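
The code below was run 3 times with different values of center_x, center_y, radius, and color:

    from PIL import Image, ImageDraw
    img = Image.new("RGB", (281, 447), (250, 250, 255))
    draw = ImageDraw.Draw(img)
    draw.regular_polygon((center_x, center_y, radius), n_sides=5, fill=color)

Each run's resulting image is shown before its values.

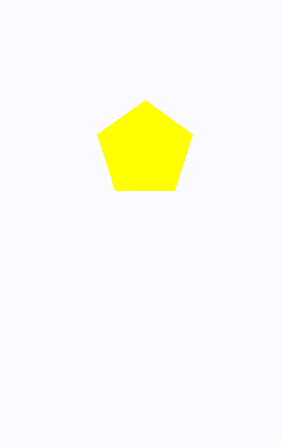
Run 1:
center_x = 145
center_y = 150
radius = 50
color = 'yellow'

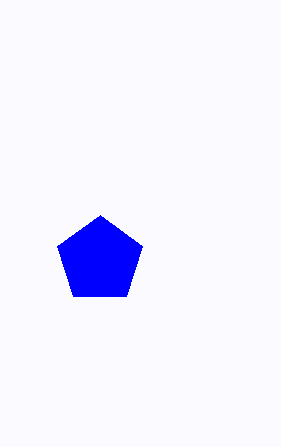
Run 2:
center_x = 100, center_y = 260, radius = 45, color = 'blue'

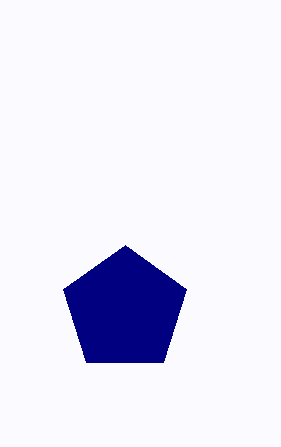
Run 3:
center_x = 125; center_y = 310; radius = 65; color = 'navy'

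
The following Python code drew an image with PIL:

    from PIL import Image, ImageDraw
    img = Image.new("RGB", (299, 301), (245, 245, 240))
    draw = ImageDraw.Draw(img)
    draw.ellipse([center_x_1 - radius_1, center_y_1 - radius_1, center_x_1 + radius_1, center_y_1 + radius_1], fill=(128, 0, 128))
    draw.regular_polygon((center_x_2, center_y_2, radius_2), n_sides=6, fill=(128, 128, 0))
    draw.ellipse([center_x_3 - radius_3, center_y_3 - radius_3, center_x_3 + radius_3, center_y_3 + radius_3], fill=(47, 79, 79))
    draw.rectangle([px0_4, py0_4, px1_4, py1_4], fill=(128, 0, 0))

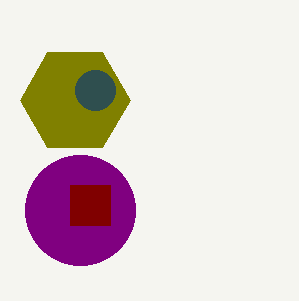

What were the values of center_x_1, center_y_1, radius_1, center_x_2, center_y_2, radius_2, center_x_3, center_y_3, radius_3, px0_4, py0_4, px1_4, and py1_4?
center_x_1 = 80, center_y_1 = 210, radius_1 = 55, center_x_2 = 75, center_y_2 = 100, radius_2 = 55, center_x_3 = 95, center_y_3 = 90, radius_3 = 20, px0_4 = 70, py0_4 = 185, px1_4 = 110, py1_4 = 225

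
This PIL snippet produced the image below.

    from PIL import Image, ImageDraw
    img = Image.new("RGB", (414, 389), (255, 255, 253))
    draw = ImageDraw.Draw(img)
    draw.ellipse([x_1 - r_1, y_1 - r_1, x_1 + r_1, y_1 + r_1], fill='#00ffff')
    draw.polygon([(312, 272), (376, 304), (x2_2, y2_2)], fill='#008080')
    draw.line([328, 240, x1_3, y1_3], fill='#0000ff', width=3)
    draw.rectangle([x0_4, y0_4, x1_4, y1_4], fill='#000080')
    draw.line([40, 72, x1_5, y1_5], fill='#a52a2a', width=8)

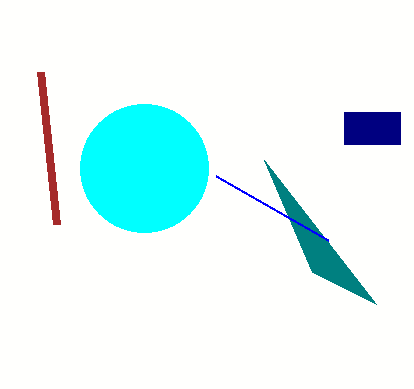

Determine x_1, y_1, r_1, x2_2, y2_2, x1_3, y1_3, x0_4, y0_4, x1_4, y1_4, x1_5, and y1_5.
x_1 = 144
y_1 = 168
r_1 = 64
x2_2 = 264
y2_2 = 160
x1_3 = 216
y1_3 = 176
x0_4 = 344
y0_4 = 112
x1_4 = 400
y1_4 = 144
x1_5 = 56
y1_5 = 224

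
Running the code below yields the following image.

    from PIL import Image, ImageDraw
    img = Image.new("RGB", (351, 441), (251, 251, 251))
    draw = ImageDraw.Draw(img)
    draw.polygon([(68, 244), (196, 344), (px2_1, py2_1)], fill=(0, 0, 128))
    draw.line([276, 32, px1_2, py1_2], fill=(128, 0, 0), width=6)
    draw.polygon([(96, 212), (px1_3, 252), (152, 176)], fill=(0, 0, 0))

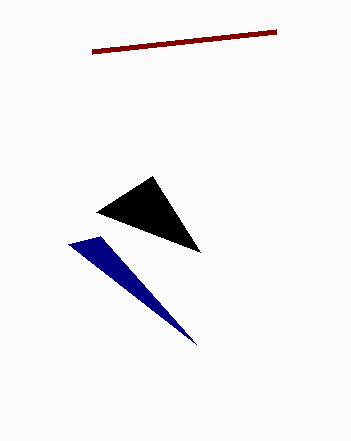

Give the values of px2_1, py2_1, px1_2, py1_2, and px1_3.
px2_1 = 100
py2_1 = 236
px1_2 = 92
py1_2 = 52
px1_3 = 200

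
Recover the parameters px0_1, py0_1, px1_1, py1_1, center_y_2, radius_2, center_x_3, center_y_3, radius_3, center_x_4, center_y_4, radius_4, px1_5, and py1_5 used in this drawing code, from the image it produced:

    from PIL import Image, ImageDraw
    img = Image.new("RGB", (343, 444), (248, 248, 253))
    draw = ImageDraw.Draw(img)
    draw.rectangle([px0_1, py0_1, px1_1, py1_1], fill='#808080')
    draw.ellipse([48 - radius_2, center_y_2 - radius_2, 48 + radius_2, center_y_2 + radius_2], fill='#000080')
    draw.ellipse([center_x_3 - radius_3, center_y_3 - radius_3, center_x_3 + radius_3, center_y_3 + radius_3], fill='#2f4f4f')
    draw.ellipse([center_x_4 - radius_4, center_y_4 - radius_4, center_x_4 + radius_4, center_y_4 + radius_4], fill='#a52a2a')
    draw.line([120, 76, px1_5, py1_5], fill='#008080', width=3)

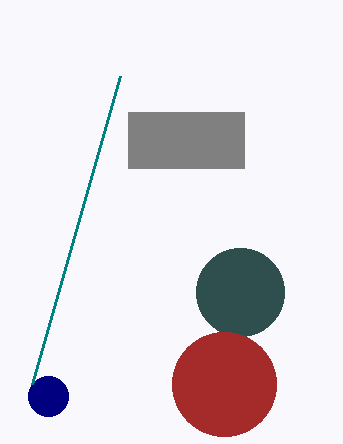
px0_1 = 128
py0_1 = 112
px1_1 = 244
py1_1 = 168
center_y_2 = 396
radius_2 = 20
center_x_3 = 240
center_y_3 = 292
radius_3 = 44
center_x_4 = 224
center_y_4 = 384
radius_4 = 52
px1_5 = 32
py1_5 = 384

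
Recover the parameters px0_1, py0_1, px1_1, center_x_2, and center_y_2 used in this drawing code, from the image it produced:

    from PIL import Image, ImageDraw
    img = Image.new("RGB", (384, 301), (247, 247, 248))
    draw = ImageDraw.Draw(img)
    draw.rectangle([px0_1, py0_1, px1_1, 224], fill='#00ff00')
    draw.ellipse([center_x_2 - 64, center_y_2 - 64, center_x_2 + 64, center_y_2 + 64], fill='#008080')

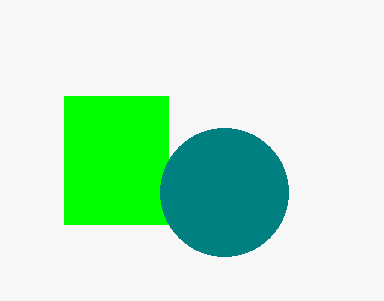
px0_1 = 64; py0_1 = 96; px1_1 = 168; center_x_2 = 224; center_y_2 = 192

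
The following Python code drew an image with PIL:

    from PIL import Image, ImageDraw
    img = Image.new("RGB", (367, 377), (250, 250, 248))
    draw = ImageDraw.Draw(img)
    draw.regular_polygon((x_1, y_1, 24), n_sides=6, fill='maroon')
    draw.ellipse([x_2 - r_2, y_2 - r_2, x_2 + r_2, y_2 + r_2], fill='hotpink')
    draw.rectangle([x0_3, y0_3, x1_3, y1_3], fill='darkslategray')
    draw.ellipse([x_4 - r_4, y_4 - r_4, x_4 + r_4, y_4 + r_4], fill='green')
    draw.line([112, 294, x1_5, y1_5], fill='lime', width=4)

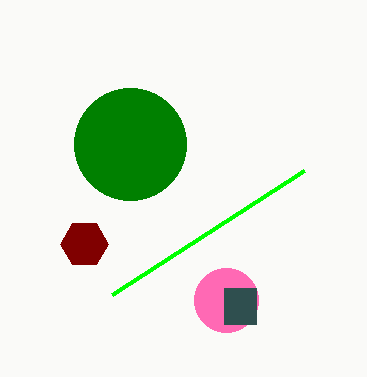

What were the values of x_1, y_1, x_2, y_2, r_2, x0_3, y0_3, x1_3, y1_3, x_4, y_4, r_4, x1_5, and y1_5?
x_1 = 84, y_1 = 244, x_2 = 226, y_2 = 300, r_2 = 32, x0_3 = 224, y0_3 = 288, x1_3 = 256, y1_3 = 324, x_4 = 130, y_4 = 144, r_4 = 56, x1_5 = 304, y1_5 = 170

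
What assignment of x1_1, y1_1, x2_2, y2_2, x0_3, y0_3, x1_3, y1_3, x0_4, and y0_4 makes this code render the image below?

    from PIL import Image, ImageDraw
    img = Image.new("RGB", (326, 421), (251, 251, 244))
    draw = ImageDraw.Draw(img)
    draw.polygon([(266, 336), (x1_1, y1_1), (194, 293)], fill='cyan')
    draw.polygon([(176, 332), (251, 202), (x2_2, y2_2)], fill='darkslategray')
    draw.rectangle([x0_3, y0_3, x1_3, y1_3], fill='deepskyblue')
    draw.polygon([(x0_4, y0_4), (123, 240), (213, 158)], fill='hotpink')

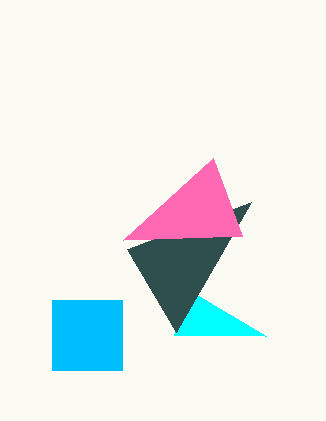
x1_1 = 174; y1_1 = 335; x2_2 = 127; y2_2 = 249; x0_3 = 52; y0_3 = 300; x1_3 = 122; y1_3 = 370; x0_4 = 242; y0_4 = 236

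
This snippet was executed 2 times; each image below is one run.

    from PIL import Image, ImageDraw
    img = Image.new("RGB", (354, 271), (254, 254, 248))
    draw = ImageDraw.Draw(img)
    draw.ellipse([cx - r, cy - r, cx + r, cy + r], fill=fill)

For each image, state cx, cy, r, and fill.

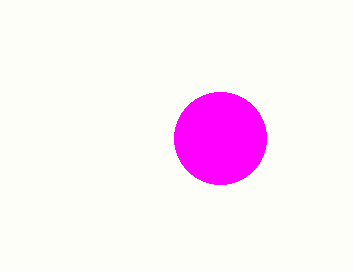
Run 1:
cx = 220
cy = 138
r = 46
fill = 'magenta'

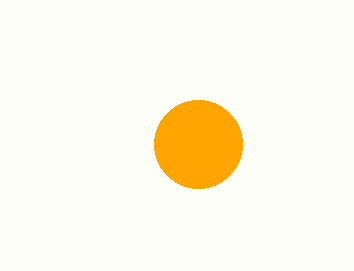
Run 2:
cx = 198
cy = 144
r = 44
fill = 'orange'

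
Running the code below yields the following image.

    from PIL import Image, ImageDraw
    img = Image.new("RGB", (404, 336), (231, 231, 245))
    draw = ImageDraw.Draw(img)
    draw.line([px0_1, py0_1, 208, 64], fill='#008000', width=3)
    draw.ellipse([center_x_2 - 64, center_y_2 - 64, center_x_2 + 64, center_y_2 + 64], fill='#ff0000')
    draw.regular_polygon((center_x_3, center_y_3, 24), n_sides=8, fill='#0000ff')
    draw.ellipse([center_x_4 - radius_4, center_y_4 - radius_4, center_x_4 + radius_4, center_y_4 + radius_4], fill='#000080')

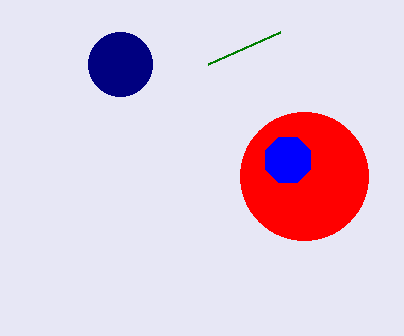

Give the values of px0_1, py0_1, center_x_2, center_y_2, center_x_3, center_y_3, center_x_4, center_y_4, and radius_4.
px0_1 = 280, py0_1 = 32, center_x_2 = 304, center_y_2 = 176, center_x_3 = 288, center_y_3 = 160, center_x_4 = 120, center_y_4 = 64, radius_4 = 32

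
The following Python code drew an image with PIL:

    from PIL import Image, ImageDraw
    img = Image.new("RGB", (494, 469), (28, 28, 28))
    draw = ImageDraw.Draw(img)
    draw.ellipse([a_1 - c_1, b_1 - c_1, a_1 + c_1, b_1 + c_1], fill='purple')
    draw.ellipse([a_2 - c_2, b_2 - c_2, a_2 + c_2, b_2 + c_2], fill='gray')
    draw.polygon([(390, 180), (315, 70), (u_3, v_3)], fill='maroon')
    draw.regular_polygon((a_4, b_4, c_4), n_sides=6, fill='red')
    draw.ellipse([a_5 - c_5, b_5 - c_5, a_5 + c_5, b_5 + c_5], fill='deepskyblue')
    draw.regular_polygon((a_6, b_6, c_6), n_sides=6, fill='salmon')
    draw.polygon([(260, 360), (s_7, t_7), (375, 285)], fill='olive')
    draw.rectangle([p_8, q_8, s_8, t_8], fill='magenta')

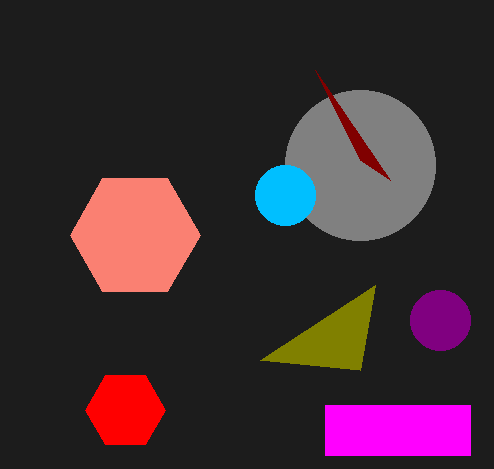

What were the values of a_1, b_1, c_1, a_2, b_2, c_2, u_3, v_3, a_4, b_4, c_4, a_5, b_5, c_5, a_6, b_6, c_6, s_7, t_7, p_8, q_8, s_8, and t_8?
a_1 = 440
b_1 = 320
c_1 = 30
a_2 = 360
b_2 = 165
c_2 = 75
u_3 = 360
v_3 = 160
a_4 = 125
b_4 = 410
c_4 = 40
a_5 = 285
b_5 = 195
c_5 = 30
a_6 = 135
b_6 = 235
c_6 = 65
s_7 = 360
t_7 = 370
p_8 = 325
q_8 = 405
s_8 = 470
t_8 = 455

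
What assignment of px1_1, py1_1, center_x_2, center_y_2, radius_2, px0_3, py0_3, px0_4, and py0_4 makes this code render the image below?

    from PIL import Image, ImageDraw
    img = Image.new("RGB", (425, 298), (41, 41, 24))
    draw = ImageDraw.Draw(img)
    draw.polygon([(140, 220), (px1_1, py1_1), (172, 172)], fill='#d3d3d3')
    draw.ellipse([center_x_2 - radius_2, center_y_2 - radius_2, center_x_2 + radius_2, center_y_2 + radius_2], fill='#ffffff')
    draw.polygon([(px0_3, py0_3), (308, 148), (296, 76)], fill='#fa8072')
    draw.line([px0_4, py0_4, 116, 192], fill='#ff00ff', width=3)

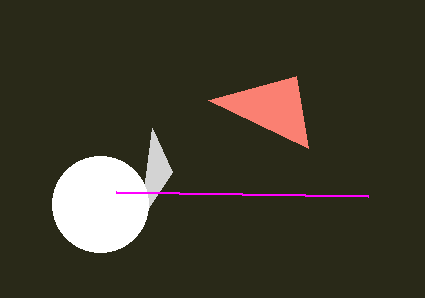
px1_1 = 152
py1_1 = 128
center_x_2 = 100
center_y_2 = 204
radius_2 = 48
px0_3 = 208
py0_3 = 100
px0_4 = 368
py0_4 = 196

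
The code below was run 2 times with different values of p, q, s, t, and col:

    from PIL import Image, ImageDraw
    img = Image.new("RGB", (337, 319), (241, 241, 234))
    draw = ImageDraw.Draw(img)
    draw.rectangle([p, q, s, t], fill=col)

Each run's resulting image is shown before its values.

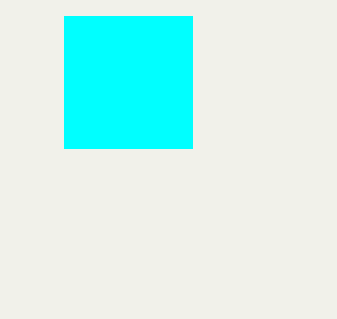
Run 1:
p = 64
q = 16
s = 192
t = 148
col = 'cyan'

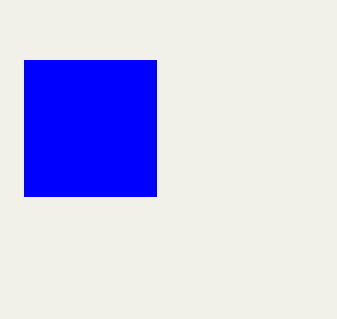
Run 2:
p = 24; q = 60; s = 156; t = 196; col = 'blue'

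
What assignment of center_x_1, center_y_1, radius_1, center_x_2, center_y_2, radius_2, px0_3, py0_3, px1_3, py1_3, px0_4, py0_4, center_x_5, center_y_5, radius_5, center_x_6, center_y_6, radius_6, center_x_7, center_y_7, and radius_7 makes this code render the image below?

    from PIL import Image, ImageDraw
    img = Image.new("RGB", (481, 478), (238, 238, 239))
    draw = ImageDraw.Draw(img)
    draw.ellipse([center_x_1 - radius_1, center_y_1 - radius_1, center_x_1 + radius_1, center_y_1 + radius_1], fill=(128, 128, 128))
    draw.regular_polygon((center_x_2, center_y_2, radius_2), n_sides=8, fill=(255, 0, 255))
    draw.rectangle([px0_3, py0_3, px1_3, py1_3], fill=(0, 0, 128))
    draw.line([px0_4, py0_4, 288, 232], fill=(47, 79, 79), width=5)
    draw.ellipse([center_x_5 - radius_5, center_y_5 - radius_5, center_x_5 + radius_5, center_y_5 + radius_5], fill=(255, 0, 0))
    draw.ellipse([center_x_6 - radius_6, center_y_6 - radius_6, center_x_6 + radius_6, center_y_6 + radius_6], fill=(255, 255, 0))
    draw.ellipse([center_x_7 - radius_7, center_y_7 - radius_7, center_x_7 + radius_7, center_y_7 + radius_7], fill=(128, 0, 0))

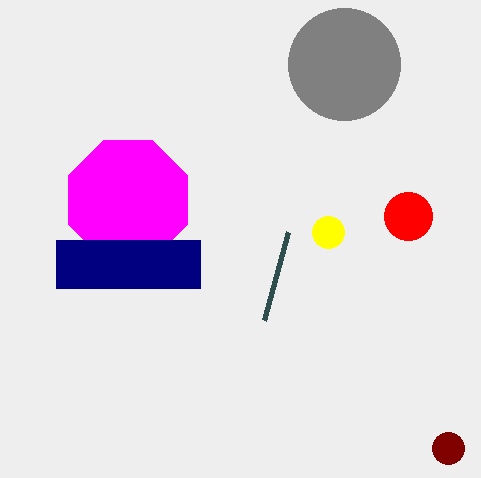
center_x_1 = 344; center_y_1 = 64; radius_1 = 56; center_x_2 = 128; center_y_2 = 200; radius_2 = 64; px0_3 = 56; py0_3 = 240; px1_3 = 200; py1_3 = 288; px0_4 = 264; py0_4 = 320; center_x_5 = 408; center_y_5 = 216; radius_5 = 24; center_x_6 = 328; center_y_6 = 232; radius_6 = 16; center_x_7 = 448; center_y_7 = 448; radius_7 = 16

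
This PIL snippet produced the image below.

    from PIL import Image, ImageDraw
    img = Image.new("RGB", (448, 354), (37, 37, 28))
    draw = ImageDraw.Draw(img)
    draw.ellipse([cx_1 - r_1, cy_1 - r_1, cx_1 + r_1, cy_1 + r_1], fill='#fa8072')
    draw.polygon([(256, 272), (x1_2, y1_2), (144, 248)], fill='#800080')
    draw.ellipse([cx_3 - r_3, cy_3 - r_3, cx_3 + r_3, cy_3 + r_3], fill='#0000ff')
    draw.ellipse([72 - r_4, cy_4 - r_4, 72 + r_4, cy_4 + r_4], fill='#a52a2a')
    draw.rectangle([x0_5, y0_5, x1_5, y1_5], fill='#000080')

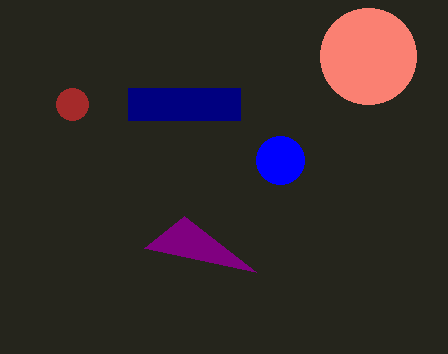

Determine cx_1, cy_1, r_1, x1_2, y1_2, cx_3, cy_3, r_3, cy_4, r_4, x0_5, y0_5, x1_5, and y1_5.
cx_1 = 368, cy_1 = 56, r_1 = 48, x1_2 = 184, y1_2 = 216, cx_3 = 280, cy_3 = 160, r_3 = 24, cy_4 = 104, r_4 = 16, x0_5 = 128, y0_5 = 88, x1_5 = 240, y1_5 = 120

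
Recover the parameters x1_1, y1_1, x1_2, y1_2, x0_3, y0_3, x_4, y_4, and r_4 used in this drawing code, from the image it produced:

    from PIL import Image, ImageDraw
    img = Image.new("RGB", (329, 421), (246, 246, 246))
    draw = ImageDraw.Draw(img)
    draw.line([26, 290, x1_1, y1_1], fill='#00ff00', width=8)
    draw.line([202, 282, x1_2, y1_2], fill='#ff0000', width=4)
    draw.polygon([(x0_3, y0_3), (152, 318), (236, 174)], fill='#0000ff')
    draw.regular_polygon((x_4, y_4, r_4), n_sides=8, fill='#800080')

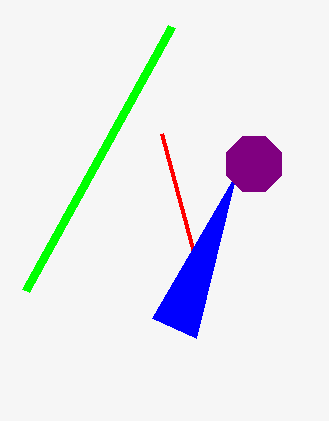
x1_1 = 172; y1_1 = 26; x1_2 = 162; y1_2 = 134; x0_3 = 196; y0_3 = 338; x_4 = 254; y_4 = 164; r_4 = 30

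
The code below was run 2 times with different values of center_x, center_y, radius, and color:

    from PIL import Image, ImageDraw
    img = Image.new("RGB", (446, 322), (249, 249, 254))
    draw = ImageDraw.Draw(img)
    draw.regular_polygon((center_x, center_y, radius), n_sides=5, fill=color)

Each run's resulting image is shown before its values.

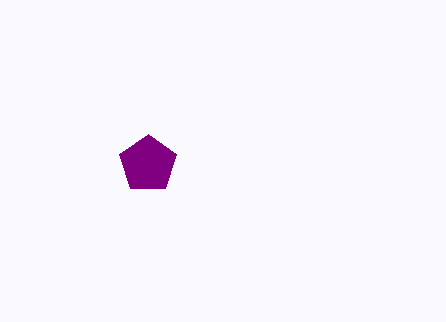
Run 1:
center_x = 148
center_y = 164
radius = 30
color = 'purple'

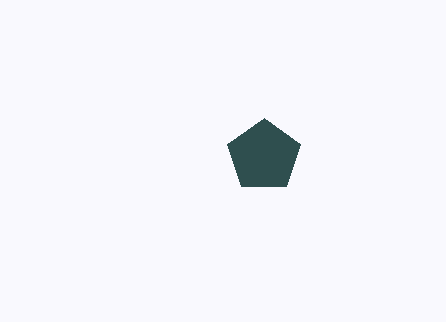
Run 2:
center_x = 264; center_y = 156; radius = 38; color = 'darkslategray'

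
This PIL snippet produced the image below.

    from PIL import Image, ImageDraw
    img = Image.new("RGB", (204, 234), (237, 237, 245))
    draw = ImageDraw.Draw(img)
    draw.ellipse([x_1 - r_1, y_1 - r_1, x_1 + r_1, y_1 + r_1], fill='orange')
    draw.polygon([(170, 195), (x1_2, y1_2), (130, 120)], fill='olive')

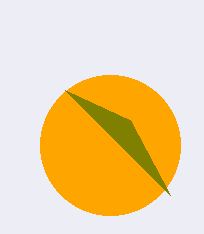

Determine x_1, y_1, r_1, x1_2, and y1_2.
x_1 = 110, y_1 = 145, r_1 = 70, x1_2 = 65, y1_2 = 90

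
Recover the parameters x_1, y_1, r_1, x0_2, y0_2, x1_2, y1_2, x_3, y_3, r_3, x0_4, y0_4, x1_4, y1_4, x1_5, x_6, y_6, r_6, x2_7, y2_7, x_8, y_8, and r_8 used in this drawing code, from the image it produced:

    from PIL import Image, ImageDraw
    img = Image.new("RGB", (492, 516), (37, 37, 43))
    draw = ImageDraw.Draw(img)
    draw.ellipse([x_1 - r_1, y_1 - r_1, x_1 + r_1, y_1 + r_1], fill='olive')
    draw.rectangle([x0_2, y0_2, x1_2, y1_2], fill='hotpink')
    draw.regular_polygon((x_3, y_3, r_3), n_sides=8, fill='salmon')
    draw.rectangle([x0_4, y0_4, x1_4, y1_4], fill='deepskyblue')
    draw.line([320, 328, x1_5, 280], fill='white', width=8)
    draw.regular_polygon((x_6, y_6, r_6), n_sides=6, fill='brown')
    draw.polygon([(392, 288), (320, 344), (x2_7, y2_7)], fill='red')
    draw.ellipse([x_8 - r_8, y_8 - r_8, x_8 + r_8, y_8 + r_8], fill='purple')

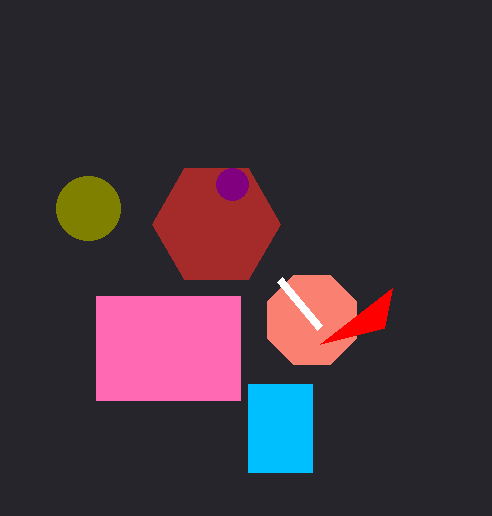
x_1 = 88; y_1 = 208; r_1 = 32; x0_2 = 96; y0_2 = 296; x1_2 = 240; y1_2 = 400; x_3 = 312; y_3 = 320; r_3 = 48; x0_4 = 248; y0_4 = 384; x1_4 = 312; y1_4 = 472; x1_5 = 280; x_6 = 216; y_6 = 224; r_6 = 64; x2_7 = 384; y2_7 = 328; x_8 = 232; y_8 = 184; r_8 = 16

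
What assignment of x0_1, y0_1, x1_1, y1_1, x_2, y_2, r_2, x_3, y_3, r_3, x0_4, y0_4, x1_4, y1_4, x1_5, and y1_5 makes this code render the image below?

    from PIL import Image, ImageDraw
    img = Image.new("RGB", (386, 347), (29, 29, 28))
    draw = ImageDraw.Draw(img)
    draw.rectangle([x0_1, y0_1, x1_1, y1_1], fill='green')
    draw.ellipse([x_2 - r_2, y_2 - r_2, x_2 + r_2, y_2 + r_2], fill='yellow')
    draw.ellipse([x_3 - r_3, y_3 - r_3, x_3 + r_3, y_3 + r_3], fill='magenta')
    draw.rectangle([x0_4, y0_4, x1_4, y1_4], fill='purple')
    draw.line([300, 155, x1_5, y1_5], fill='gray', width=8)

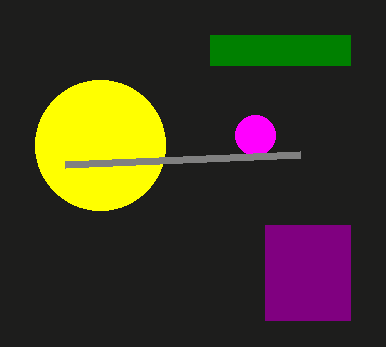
x0_1 = 210, y0_1 = 35, x1_1 = 350, y1_1 = 65, x_2 = 100, y_2 = 145, r_2 = 65, x_3 = 255, y_3 = 135, r_3 = 20, x0_4 = 265, y0_4 = 225, x1_4 = 350, y1_4 = 320, x1_5 = 65, y1_5 = 165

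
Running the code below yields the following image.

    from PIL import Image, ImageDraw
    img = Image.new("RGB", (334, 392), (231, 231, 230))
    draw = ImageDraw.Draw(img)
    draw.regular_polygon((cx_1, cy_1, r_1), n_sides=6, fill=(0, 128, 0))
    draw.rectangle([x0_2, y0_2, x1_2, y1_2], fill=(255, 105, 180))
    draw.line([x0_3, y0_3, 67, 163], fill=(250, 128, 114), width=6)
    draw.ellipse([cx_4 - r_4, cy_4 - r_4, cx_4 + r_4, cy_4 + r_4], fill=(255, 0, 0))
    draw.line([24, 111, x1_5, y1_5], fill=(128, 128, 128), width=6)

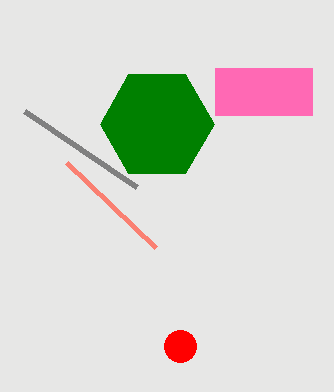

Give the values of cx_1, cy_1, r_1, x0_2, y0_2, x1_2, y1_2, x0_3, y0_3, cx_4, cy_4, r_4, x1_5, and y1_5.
cx_1 = 157
cy_1 = 124
r_1 = 57
x0_2 = 215
y0_2 = 68
x1_2 = 312
y1_2 = 115
x0_3 = 156
y0_3 = 248
cx_4 = 180
cy_4 = 346
r_4 = 16
x1_5 = 136
y1_5 = 187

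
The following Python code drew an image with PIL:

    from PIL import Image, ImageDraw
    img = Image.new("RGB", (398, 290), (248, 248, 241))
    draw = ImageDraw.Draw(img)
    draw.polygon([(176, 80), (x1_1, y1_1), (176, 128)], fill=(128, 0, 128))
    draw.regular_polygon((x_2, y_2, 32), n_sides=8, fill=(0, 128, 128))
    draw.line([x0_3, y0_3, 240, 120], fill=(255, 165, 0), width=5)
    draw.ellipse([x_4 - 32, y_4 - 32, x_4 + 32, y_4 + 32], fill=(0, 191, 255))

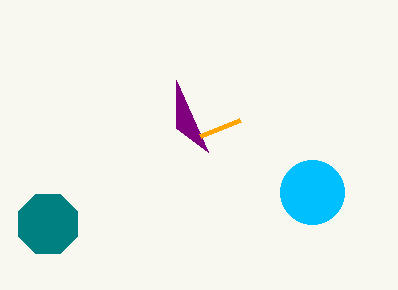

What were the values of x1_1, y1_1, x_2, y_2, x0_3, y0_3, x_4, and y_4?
x1_1 = 208, y1_1 = 152, x_2 = 48, y_2 = 224, x0_3 = 200, y0_3 = 136, x_4 = 312, y_4 = 192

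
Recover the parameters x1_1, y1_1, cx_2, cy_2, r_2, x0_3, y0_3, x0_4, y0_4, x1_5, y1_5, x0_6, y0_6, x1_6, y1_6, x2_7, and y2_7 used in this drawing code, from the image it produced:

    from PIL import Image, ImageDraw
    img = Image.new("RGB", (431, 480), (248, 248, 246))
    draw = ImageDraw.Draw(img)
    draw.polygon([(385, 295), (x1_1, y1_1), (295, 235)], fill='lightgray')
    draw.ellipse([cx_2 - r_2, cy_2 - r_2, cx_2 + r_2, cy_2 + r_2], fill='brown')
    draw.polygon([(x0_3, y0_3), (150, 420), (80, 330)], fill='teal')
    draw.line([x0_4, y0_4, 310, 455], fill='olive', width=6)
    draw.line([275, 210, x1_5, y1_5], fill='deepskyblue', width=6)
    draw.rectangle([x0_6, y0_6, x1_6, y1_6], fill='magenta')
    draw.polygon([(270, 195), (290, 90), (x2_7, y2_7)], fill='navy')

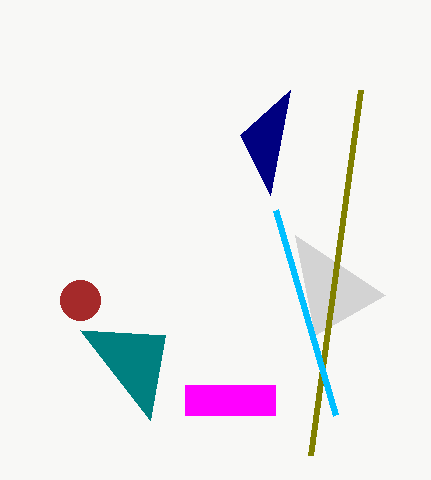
x1_1 = 315
y1_1 = 335
cx_2 = 80
cy_2 = 300
r_2 = 20
x0_3 = 165
y0_3 = 335
x0_4 = 360
y0_4 = 90
x1_5 = 335
y1_5 = 415
x0_6 = 185
y0_6 = 385
x1_6 = 275
y1_6 = 415
x2_7 = 240
y2_7 = 135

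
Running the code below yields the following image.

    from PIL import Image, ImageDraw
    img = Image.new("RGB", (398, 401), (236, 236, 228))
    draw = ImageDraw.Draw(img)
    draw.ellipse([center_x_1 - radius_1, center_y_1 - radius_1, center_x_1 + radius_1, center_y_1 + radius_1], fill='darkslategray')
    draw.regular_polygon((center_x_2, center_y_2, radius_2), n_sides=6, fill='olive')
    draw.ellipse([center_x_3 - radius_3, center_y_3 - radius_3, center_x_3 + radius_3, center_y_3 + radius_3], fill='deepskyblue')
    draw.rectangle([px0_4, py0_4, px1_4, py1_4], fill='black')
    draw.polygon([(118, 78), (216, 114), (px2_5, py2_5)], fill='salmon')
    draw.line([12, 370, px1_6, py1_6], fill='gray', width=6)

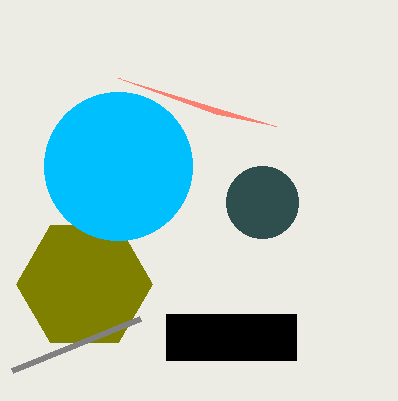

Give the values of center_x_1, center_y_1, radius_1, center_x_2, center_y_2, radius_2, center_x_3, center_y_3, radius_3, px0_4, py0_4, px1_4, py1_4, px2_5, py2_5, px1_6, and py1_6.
center_x_1 = 262
center_y_1 = 202
radius_1 = 36
center_x_2 = 84
center_y_2 = 284
radius_2 = 68
center_x_3 = 118
center_y_3 = 166
radius_3 = 74
px0_4 = 166
py0_4 = 314
px1_4 = 296
py1_4 = 360
px2_5 = 276
py2_5 = 126
px1_6 = 140
py1_6 = 318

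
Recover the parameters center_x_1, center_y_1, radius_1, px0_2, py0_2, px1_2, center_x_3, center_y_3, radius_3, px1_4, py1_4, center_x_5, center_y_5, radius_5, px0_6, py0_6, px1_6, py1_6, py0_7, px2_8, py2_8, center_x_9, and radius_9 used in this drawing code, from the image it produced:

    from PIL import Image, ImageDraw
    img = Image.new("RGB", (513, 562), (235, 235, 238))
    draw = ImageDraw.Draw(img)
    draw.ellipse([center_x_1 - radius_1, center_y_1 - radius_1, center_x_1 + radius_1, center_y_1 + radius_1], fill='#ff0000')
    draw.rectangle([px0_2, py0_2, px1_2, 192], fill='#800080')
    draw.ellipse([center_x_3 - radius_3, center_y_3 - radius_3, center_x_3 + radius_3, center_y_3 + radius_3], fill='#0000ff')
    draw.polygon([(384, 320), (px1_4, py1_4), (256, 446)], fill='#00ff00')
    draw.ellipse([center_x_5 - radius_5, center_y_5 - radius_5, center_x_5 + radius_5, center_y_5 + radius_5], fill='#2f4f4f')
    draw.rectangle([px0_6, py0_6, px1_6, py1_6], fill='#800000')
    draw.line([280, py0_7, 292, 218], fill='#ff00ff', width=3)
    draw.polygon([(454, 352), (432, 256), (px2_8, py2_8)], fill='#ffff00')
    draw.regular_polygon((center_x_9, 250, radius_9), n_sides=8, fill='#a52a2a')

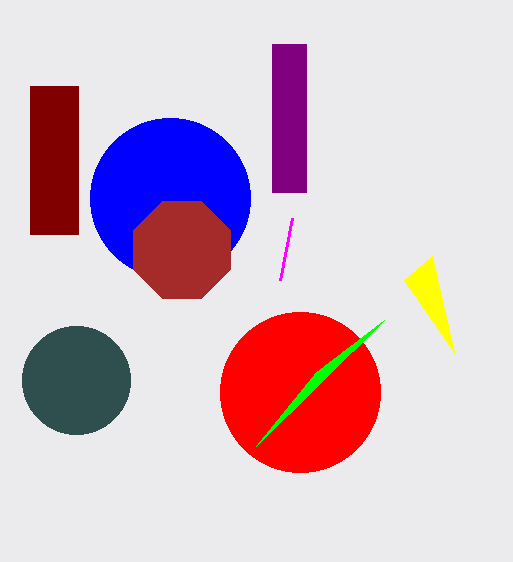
center_x_1 = 300; center_y_1 = 392; radius_1 = 80; px0_2 = 272; py0_2 = 44; px1_2 = 306; center_x_3 = 170; center_y_3 = 198; radius_3 = 80; px1_4 = 316; py1_4 = 372; center_x_5 = 76; center_y_5 = 380; radius_5 = 54; px0_6 = 30; py0_6 = 86; px1_6 = 78; py1_6 = 234; py0_7 = 280; px2_8 = 404; py2_8 = 280; center_x_9 = 182; radius_9 = 52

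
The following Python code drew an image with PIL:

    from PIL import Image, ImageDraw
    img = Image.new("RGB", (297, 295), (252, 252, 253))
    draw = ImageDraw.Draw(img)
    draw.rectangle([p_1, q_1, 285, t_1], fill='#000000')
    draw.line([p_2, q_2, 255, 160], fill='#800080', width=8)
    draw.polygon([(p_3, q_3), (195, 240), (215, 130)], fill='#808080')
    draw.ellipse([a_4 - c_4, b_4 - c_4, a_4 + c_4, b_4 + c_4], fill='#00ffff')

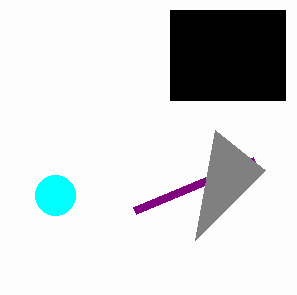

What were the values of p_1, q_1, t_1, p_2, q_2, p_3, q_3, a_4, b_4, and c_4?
p_1 = 170; q_1 = 10; t_1 = 100; p_2 = 135; q_2 = 210; p_3 = 265; q_3 = 170; a_4 = 55; b_4 = 195; c_4 = 20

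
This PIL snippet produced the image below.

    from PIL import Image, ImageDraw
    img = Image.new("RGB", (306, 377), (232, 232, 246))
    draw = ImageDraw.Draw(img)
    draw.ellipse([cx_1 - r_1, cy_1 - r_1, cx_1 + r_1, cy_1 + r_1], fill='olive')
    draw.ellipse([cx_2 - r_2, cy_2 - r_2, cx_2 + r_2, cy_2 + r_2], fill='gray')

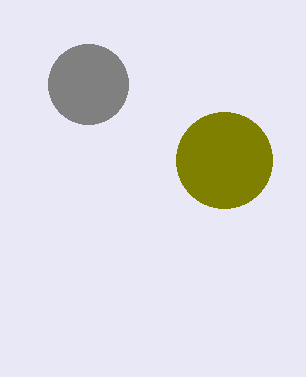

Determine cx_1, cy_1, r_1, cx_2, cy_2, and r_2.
cx_1 = 224, cy_1 = 160, r_1 = 48, cx_2 = 88, cy_2 = 84, r_2 = 40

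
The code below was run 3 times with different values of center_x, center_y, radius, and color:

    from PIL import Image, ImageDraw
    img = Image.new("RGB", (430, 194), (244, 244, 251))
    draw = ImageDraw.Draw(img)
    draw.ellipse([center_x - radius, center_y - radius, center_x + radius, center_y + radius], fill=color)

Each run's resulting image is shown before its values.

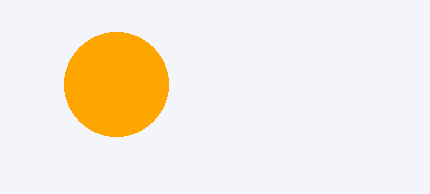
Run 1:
center_x = 116, center_y = 84, radius = 52, color = 'orange'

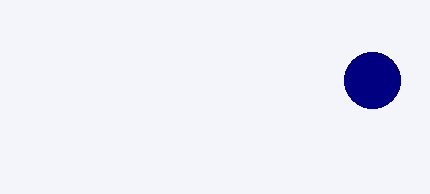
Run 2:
center_x = 372, center_y = 80, radius = 28, color = 'navy'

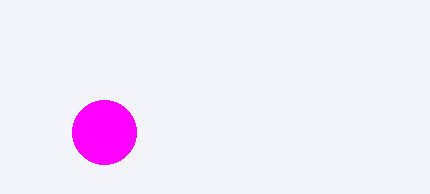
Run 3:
center_x = 104, center_y = 132, radius = 32, color = 'magenta'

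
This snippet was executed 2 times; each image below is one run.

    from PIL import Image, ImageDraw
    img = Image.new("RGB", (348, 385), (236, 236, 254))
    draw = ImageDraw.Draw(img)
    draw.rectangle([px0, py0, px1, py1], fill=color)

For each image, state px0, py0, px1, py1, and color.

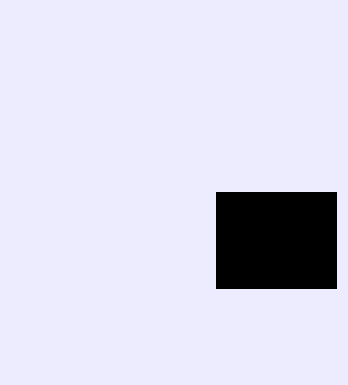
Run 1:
px0 = 216; py0 = 192; px1 = 336; py1 = 288; color = 'black'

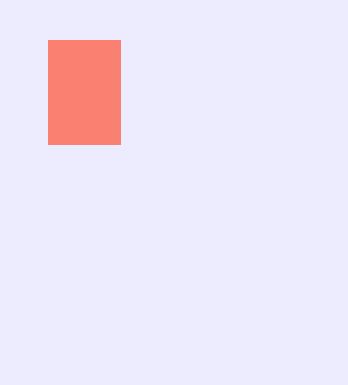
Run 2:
px0 = 48, py0 = 40, px1 = 120, py1 = 144, color = 'salmon'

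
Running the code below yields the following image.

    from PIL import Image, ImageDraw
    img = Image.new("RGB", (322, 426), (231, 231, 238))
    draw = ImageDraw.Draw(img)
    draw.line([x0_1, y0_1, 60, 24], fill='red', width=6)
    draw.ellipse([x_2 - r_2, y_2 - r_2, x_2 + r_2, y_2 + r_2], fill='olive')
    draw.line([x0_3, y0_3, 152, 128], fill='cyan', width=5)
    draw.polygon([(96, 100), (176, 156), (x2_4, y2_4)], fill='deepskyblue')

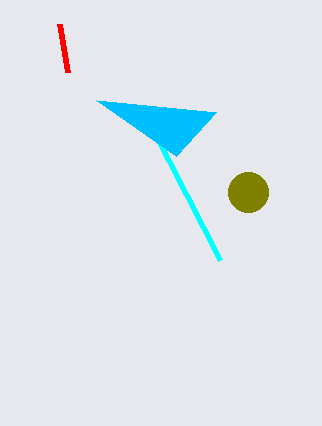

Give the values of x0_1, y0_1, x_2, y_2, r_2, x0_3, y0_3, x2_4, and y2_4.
x0_1 = 68
y0_1 = 72
x_2 = 248
y_2 = 192
r_2 = 20
x0_3 = 220
y0_3 = 260
x2_4 = 216
y2_4 = 112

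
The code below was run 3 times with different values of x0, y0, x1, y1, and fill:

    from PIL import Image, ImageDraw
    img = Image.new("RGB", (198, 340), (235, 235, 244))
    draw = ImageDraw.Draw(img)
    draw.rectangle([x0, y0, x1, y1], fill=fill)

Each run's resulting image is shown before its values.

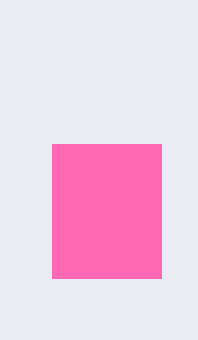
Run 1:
x0 = 52, y0 = 144, x1 = 161, y1 = 278, fill = 'hotpink'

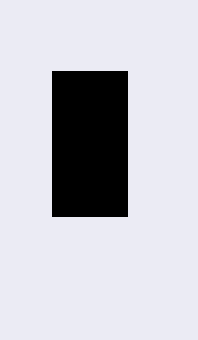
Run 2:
x0 = 52
y0 = 71
x1 = 127
y1 = 216
fill = 'black'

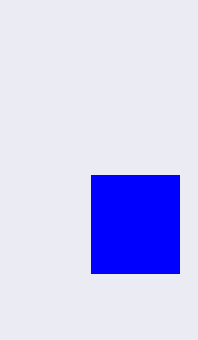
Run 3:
x0 = 91; y0 = 175; x1 = 179; y1 = 273; fill = 'blue'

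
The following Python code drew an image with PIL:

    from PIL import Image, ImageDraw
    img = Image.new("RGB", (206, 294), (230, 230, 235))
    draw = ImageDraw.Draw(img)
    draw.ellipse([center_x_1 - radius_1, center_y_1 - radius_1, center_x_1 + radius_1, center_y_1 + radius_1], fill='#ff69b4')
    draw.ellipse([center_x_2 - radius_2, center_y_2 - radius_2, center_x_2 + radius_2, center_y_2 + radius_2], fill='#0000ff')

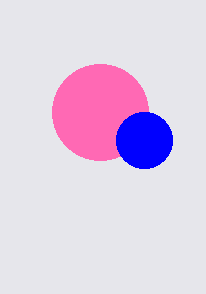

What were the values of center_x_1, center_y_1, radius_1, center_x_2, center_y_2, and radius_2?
center_x_1 = 100; center_y_1 = 112; radius_1 = 48; center_x_2 = 144; center_y_2 = 140; radius_2 = 28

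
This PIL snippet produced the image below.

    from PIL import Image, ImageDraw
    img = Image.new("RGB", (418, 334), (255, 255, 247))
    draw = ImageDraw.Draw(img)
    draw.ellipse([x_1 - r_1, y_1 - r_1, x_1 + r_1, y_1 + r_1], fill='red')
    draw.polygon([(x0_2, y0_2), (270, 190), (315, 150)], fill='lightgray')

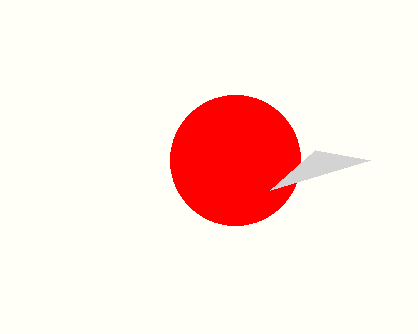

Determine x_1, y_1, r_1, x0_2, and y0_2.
x_1 = 235; y_1 = 160; r_1 = 65; x0_2 = 370; y0_2 = 160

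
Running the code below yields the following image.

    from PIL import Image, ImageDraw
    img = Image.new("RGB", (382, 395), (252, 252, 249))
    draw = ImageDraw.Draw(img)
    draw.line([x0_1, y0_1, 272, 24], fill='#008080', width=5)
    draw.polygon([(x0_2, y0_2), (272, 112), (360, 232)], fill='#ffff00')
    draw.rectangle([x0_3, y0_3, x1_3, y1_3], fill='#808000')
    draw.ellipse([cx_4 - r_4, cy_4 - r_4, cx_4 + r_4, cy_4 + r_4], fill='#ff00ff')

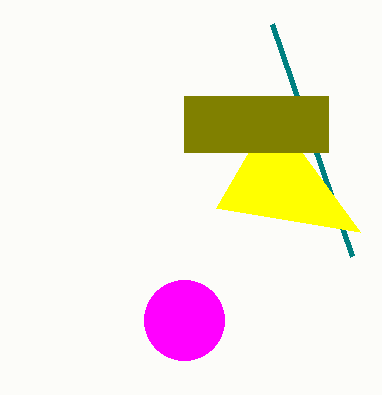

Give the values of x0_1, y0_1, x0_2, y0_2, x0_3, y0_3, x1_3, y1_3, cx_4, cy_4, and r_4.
x0_1 = 352
y0_1 = 256
x0_2 = 216
y0_2 = 208
x0_3 = 184
y0_3 = 96
x1_3 = 328
y1_3 = 152
cx_4 = 184
cy_4 = 320
r_4 = 40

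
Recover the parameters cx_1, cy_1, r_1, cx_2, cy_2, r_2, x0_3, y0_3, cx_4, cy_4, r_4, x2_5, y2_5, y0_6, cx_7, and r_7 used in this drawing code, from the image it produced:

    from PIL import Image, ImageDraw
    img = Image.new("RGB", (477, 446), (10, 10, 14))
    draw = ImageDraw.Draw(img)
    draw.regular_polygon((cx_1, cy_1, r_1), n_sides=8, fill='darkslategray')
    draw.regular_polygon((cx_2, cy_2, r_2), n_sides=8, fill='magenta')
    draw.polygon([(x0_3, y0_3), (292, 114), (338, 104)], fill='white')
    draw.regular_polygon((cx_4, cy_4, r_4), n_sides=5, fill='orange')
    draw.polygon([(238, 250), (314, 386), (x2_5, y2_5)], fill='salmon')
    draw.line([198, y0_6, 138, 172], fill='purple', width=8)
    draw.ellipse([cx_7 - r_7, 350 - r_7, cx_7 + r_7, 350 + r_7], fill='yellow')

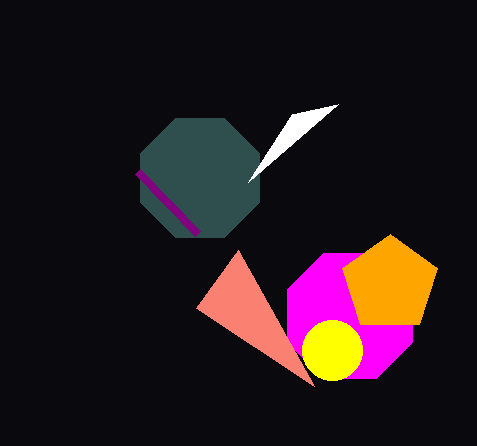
cx_1 = 200; cy_1 = 178; r_1 = 64; cx_2 = 350; cy_2 = 316; r_2 = 68; x0_3 = 248; y0_3 = 182; cx_4 = 390; cy_4 = 284; r_4 = 50; x2_5 = 196; y2_5 = 308; y0_6 = 234; cx_7 = 332; r_7 = 30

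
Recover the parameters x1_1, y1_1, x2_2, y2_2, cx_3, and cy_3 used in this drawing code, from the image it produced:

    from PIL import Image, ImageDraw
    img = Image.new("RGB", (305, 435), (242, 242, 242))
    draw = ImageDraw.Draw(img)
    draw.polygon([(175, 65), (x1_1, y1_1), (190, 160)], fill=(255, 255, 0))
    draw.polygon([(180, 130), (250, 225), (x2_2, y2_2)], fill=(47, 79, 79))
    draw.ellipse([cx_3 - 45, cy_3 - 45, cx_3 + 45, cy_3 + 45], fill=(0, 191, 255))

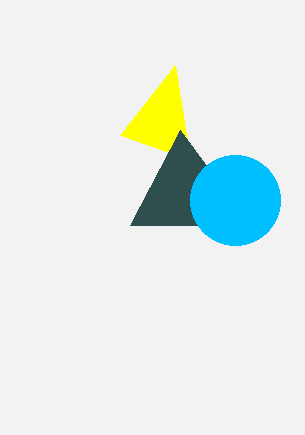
x1_1 = 120, y1_1 = 135, x2_2 = 130, y2_2 = 225, cx_3 = 235, cy_3 = 200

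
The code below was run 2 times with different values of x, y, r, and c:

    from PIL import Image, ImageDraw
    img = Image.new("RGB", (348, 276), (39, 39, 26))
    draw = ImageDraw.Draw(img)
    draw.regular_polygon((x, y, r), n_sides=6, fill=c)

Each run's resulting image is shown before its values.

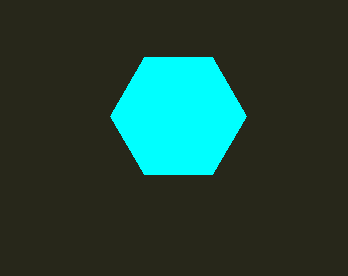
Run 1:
x = 178, y = 116, r = 68, c = 'cyan'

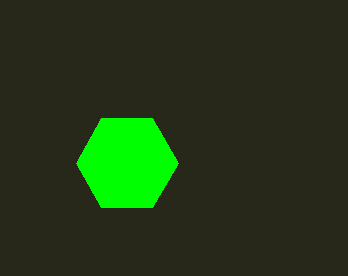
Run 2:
x = 127
y = 163
r = 51
c = 'lime'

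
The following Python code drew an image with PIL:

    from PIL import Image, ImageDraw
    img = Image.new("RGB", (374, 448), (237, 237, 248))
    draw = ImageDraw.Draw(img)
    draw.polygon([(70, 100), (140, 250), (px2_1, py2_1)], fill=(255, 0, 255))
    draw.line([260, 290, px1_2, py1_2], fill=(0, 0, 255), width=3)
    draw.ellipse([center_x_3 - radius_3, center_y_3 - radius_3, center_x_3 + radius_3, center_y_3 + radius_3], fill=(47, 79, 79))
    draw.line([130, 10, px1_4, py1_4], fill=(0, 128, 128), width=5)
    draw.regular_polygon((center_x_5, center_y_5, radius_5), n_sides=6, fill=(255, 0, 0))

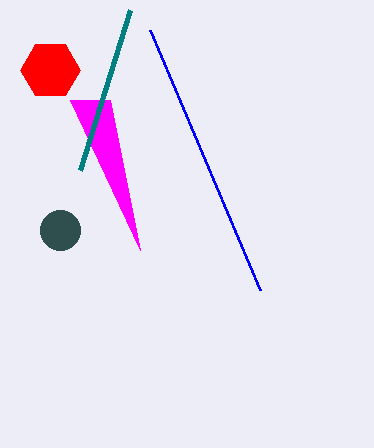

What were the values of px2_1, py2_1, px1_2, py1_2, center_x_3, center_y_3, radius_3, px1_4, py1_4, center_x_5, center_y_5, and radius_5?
px2_1 = 110, py2_1 = 100, px1_2 = 150, py1_2 = 30, center_x_3 = 60, center_y_3 = 230, radius_3 = 20, px1_4 = 80, py1_4 = 170, center_x_5 = 50, center_y_5 = 70, radius_5 = 30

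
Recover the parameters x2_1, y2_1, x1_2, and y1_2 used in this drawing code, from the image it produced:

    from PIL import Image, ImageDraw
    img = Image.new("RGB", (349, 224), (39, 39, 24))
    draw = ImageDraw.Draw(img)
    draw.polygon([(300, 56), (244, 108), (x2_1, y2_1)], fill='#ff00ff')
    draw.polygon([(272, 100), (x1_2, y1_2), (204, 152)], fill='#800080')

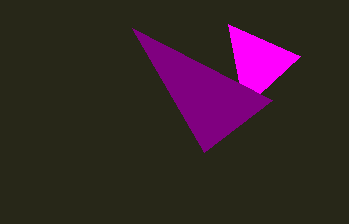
x2_1 = 228, y2_1 = 24, x1_2 = 132, y1_2 = 28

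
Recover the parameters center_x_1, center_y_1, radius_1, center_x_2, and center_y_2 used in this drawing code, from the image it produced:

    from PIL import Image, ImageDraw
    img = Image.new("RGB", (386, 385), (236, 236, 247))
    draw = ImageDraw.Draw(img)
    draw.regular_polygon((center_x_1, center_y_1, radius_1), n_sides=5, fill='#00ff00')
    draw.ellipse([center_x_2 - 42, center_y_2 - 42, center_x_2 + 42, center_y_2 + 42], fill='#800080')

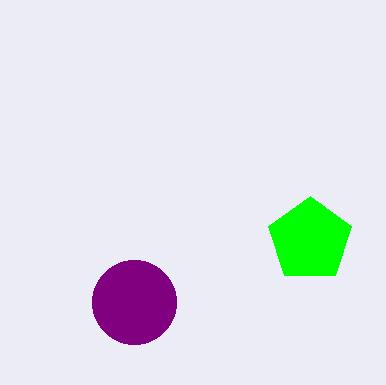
center_x_1 = 310
center_y_1 = 240
radius_1 = 44
center_x_2 = 134
center_y_2 = 302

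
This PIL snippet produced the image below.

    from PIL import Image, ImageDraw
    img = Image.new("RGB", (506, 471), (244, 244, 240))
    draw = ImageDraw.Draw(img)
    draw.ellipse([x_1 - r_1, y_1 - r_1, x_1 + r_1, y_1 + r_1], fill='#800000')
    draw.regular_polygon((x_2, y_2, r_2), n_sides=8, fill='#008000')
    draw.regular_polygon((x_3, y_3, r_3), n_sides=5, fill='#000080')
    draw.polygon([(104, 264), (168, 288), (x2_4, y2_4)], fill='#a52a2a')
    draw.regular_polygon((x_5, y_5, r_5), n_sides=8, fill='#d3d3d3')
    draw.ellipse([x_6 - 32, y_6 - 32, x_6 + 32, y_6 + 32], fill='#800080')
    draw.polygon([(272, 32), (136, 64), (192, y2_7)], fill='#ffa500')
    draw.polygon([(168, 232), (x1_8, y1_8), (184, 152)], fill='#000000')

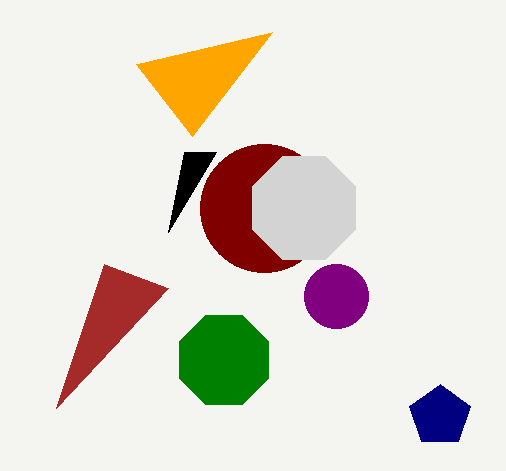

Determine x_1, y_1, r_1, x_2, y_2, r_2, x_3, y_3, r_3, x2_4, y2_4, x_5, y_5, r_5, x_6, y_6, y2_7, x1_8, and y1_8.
x_1 = 264; y_1 = 208; r_1 = 64; x_2 = 224; y_2 = 360; r_2 = 48; x_3 = 440; y_3 = 416; r_3 = 32; x2_4 = 56; y2_4 = 408; x_5 = 304; y_5 = 208; r_5 = 56; x_6 = 336; y_6 = 296; y2_7 = 136; x1_8 = 216; y1_8 = 152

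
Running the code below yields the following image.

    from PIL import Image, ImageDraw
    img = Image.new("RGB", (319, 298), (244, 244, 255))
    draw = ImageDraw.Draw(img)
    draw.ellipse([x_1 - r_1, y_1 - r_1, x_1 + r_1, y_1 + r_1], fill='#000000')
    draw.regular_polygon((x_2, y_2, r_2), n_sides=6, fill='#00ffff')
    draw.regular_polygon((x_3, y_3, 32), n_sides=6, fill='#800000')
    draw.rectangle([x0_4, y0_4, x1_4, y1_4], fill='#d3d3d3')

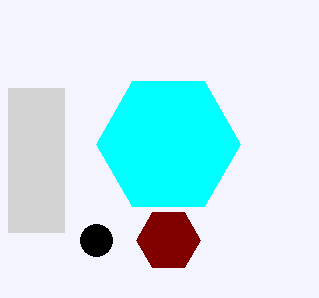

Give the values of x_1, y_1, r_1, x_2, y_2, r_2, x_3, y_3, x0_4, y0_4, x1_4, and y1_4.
x_1 = 96
y_1 = 240
r_1 = 16
x_2 = 168
y_2 = 144
r_2 = 72
x_3 = 168
y_3 = 240
x0_4 = 8
y0_4 = 88
x1_4 = 64
y1_4 = 232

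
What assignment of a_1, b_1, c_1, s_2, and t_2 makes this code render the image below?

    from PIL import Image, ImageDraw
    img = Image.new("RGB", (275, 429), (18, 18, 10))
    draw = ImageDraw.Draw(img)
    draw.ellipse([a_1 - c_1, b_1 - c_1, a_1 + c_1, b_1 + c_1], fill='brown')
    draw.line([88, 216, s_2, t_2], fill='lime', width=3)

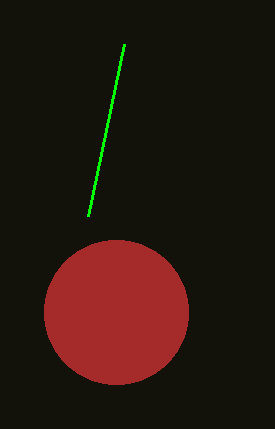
a_1 = 116; b_1 = 312; c_1 = 72; s_2 = 124; t_2 = 44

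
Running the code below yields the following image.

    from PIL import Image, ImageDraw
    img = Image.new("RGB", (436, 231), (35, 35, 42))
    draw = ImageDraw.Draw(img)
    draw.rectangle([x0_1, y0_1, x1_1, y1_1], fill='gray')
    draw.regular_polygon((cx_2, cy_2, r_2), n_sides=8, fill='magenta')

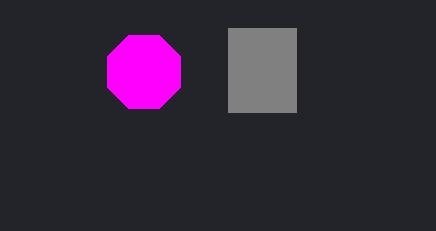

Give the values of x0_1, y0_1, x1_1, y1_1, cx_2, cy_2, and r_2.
x0_1 = 228, y0_1 = 28, x1_1 = 296, y1_1 = 112, cx_2 = 144, cy_2 = 72, r_2 = 40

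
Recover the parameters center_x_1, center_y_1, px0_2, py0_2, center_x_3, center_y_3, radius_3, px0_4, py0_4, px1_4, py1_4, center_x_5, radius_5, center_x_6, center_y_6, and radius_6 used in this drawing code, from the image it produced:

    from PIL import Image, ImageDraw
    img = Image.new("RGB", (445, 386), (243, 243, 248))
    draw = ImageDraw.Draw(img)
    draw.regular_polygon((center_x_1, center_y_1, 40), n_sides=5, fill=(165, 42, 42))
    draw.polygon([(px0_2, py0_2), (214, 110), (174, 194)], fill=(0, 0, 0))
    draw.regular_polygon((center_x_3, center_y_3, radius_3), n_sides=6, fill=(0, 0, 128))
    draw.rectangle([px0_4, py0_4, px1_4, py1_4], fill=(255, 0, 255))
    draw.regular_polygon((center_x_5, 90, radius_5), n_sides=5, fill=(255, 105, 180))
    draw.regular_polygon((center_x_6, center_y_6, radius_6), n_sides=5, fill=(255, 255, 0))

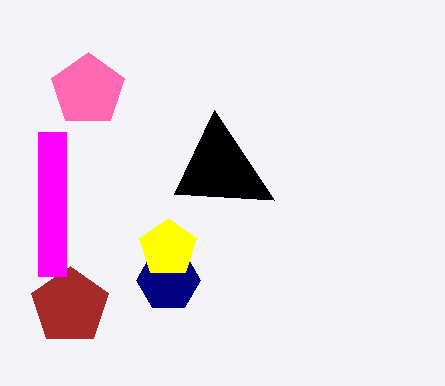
center_x_1 = 70; center_y_1 = 306; px0_2 = 274; py0_2 = 200; center_x_3 = 168; center_y_3 = 280; radius_3 = 32; px0_4 = 38; py0_4 = 132; px1_4 = 66; py1_4 = 276; center_x_5 = 88; radius_5 = 38; center_x_6 = 168; center_y_6 = 248; radius_6 = 30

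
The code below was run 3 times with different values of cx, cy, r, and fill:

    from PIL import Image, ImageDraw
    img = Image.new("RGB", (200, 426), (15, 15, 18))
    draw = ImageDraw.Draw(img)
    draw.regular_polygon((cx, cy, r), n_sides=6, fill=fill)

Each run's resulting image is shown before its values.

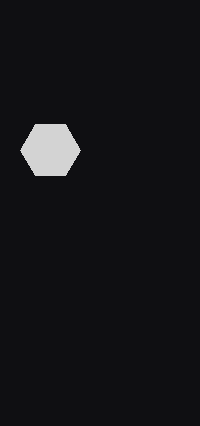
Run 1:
cx = 50; cy = 150; r = 30; fill = 'lightgray'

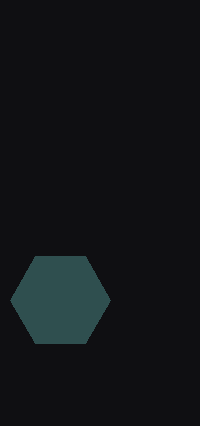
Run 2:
cx = 60; cy = 300; r = 50; fill = 'darkslategray'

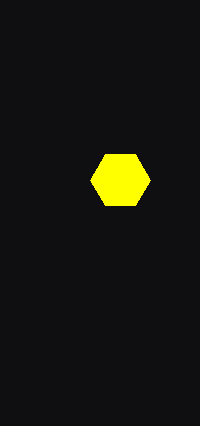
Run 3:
cx = 120, cy = 180, r = 30, fill = 'yellow'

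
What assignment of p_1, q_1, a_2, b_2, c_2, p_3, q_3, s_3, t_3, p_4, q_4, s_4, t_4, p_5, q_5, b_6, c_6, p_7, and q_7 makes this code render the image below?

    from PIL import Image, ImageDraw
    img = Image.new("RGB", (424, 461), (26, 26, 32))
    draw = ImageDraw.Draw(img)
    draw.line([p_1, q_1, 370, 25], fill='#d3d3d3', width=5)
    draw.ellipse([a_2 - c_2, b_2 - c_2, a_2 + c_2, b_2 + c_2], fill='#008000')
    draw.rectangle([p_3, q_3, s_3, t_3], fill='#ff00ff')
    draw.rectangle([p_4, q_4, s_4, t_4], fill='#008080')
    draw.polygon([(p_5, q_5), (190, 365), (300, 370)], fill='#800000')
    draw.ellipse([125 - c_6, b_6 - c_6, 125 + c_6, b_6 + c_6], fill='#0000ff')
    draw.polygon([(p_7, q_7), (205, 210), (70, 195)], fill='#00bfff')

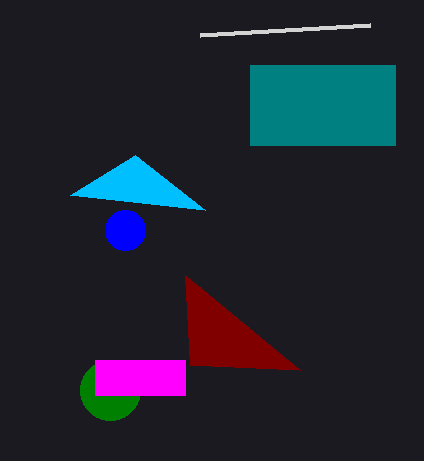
p_1 = 200; q_1 = 35; a_2 = 110; b_2 = 390; c_2 = 30; p_3 = 95; q_3 = 360; s_3 = 185; t_3 = 395; p_4 = 250; q_4 = 65; s_4 = 395; t_4 = 145; p_5 = 185; q_5 = 275; b_6 = 230; c_6 = 20; p_7 = 135; q_7 = 155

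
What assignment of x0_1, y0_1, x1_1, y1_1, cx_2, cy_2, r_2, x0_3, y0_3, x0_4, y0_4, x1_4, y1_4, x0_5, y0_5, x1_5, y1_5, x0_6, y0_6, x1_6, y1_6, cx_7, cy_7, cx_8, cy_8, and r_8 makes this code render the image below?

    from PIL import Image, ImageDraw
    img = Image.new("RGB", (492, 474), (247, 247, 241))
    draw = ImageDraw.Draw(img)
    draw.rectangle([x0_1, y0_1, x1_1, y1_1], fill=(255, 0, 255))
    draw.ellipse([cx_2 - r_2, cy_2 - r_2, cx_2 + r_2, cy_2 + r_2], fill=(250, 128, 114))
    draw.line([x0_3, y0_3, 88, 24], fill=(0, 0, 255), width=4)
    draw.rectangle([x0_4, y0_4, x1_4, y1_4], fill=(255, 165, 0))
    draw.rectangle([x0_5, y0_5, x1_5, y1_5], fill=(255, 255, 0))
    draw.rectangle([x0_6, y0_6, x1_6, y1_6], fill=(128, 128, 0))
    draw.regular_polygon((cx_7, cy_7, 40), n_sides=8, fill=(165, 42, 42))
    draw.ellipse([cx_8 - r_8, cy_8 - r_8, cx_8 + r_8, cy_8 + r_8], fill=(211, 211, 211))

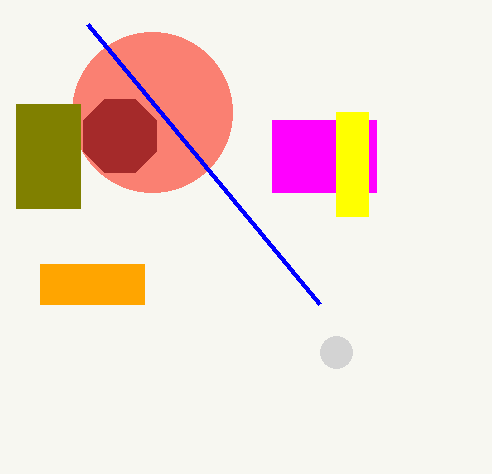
x0_1 = 272; y0_1 = 120; x1_1 = 376; y1_1 = 192; cx_2 = 152; cy_2 = 112; r_2 = 80; x0_3 = 320; y0_3 = 304; x0_4 = 40; y0_4 = 264; x1_4 = 144; y1_4 = 304; x0_5 = 336; y0_5 = 112; x1_5 = 368; y1_5 = 216; x0_6 = 16; y0_6 = 104; x1_6 = 80; y1_6 = 208; cx_7 = 120; cy_7 = 136; cx_8 = 336; cy_8 = 352; r_8 = 16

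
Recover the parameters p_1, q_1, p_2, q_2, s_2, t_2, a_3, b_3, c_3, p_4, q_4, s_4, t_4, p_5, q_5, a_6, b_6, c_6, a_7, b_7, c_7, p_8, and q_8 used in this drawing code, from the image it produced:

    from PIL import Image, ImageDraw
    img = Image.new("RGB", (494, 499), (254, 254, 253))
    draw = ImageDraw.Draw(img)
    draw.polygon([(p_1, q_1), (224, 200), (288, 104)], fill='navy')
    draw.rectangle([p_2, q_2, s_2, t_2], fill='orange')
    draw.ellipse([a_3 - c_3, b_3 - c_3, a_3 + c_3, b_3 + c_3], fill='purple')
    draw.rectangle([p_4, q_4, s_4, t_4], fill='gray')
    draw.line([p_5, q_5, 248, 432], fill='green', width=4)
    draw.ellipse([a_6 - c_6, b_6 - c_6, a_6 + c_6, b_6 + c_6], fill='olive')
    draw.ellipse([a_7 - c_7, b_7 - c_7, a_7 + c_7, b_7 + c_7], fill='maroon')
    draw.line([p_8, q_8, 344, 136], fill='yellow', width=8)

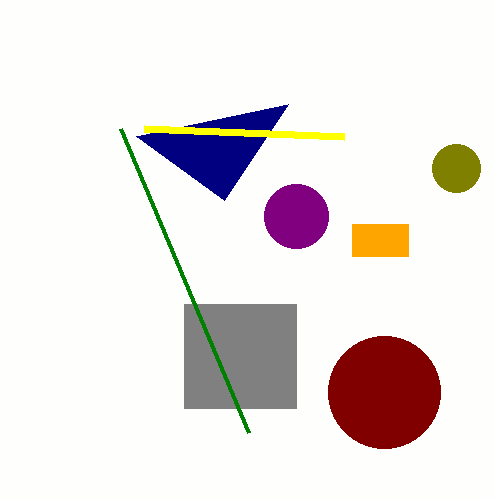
p_1 = 136; q_1 = 136; p_2 = 352; q_2 = 224; s_2 = 408; t_2 = 256; a_3 = 296; b_3 = 216; c_3 = 32; p_4 = 184; q_4 = 304; s_4 = 296; t_4 = 408; p_5 = 120; q_5 = 128; a_6 = 456; b_6 = 168; c_6 = 24; a_7 = 384; b_7 = 392; c_7 = 56; p_8 = 144; q_8 = 128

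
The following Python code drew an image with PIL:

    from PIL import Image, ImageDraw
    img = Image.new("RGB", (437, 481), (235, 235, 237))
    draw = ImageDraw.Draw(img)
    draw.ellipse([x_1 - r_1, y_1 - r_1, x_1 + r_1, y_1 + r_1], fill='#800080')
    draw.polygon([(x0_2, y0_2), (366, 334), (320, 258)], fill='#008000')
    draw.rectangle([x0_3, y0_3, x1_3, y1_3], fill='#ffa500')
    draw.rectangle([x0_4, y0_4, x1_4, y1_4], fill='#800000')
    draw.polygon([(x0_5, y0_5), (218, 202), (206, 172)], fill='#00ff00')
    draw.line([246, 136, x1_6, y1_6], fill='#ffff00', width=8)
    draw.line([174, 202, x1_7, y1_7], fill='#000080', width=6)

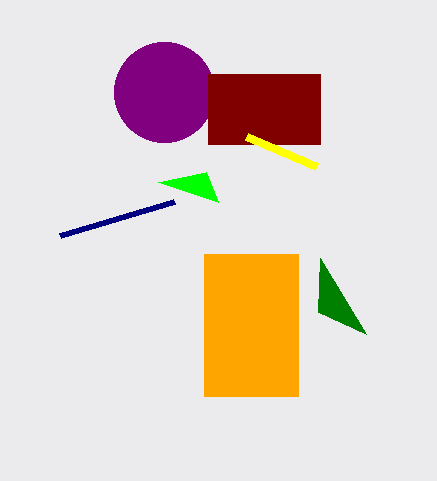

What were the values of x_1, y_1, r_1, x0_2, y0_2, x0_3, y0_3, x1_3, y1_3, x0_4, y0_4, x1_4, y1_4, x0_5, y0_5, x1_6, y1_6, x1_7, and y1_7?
x_1 = 164, y_1 = 92, r_1 = 50, x0_2 = 318, y0_2 = 312, x0_3 = 204, y0_3 = 254, x1_3 = 298, y1_3 = 396, x0_4 = 208, y0_4 = 74, x1_4 = 320, y1_4 = 144, x0_5 = 158, y0_5 = 182, x1_6 = 316, y1_6 = 166, x1_7 = 60, y1_7 = 236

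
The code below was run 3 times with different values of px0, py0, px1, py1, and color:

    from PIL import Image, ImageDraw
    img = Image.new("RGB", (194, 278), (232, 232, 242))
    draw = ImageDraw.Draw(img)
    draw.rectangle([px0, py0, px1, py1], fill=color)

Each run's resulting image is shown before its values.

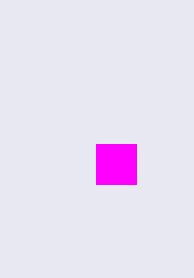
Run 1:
px0 = 96, py0 = 144, px1 = 136, py1 = 184, color = 'magenta'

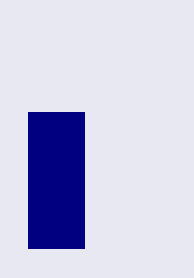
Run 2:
px0 = 28
py0 = 112
px1 = 84
py1 = 248
color = 'navy'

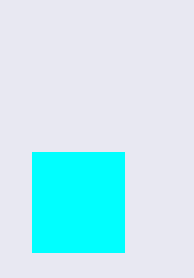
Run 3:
px0 = 32
py0 = 152
px1 = 124
py1 = 252
color = 'cyan'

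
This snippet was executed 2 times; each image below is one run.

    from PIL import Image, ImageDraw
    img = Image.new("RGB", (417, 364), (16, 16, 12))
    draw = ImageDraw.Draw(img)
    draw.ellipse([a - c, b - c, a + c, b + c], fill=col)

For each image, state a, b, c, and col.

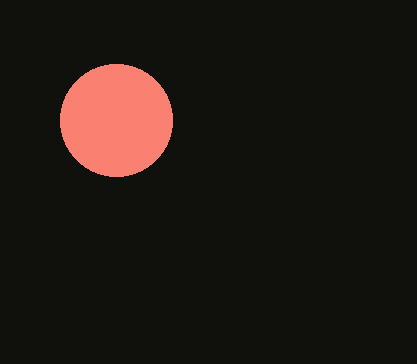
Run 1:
a = 116
b = 120
c = 56
col = 'salmon'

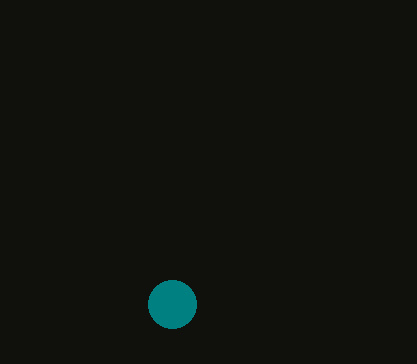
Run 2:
a = 172; b = 304; c = 24; col = 'teal'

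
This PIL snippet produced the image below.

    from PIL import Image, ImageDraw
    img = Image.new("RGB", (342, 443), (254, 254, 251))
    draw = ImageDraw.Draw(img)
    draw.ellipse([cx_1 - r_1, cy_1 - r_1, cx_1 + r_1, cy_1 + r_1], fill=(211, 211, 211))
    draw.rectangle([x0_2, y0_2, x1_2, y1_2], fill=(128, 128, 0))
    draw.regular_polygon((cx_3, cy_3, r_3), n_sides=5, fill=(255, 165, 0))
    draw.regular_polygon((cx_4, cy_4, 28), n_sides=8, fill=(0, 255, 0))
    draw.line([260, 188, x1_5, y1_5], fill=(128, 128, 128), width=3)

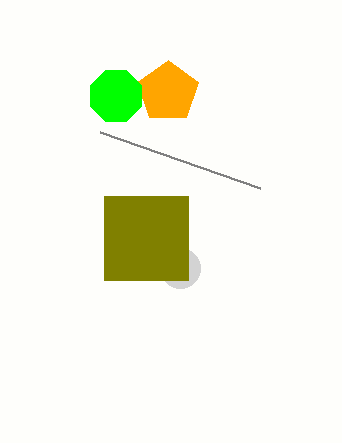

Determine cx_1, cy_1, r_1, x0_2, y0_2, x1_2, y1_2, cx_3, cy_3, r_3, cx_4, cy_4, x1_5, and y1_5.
cx_1 = 180; cy_1 = 268; r_1 = 20; x0_2 = 104; y0_2 = 196; x1_2 = 188; y1_2 = 280; cx_3 = 168; cy_3 = 92; r_3 = 32; cx_4 = 116; cy_4 = 96; x1_5 = 100; y1_5 = 132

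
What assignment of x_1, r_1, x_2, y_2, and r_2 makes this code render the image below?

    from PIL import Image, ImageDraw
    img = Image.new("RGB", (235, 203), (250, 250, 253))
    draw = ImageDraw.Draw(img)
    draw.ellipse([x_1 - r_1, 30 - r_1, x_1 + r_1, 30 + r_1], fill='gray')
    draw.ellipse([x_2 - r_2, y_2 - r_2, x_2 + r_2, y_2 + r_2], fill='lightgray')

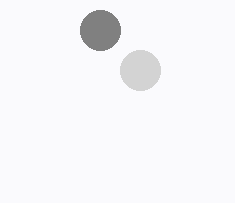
x_1 = 100, r_1 = 20, x_2 = 140, y_2 = 70, r_2 = 20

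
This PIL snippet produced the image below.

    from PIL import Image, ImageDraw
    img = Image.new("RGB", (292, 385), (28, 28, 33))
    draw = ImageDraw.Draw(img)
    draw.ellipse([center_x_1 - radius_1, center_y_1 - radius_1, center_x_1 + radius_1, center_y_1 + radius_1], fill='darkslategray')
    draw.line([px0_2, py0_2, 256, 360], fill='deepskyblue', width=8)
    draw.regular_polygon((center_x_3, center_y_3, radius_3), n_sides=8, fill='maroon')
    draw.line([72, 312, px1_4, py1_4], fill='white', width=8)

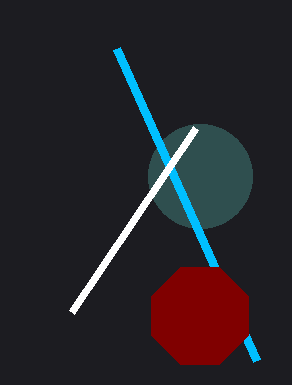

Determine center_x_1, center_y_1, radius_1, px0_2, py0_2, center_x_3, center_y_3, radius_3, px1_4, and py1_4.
center_x_1 = 200, center_y_1 = 176, radius_1 = 52, px0_2 = 116, py0_2 = 48, center_x_3 = 200, center_y_3 = 316, radius_3 = 52, px1_4 = 196, py1_4 = 128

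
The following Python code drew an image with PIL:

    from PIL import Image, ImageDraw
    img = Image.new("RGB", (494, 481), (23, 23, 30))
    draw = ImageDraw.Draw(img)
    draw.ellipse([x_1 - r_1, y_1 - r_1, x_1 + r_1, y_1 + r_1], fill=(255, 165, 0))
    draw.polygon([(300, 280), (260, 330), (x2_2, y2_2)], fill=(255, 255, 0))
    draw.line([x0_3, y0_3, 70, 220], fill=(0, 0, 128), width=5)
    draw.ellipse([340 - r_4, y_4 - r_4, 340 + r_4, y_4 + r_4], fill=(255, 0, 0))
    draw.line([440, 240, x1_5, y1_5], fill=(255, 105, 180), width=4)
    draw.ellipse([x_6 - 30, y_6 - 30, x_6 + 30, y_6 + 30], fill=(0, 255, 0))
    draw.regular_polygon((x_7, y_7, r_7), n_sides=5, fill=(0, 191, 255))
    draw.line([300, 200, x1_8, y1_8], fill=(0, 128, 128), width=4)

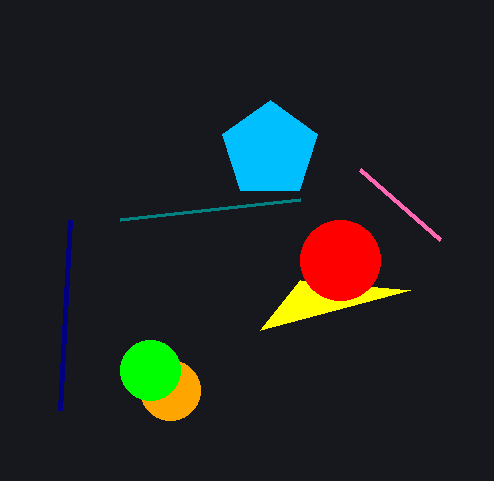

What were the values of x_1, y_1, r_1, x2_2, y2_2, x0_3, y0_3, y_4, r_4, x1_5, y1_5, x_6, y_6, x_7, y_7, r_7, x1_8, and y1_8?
x_1 = 170; y_1 = 390; r_1 = 30; x2_2 = 410; y2_2 = 290; x0_3 = 60; y0_3 = 410; y_4 = 260; r_4 = 40; x1_5 = 360; y1_5 = 170; x_6 = 150; y_6 = 370; x_7 = 270; y_7 = 150; r_7 = 50; x1_8 = 120; y1_8 = 220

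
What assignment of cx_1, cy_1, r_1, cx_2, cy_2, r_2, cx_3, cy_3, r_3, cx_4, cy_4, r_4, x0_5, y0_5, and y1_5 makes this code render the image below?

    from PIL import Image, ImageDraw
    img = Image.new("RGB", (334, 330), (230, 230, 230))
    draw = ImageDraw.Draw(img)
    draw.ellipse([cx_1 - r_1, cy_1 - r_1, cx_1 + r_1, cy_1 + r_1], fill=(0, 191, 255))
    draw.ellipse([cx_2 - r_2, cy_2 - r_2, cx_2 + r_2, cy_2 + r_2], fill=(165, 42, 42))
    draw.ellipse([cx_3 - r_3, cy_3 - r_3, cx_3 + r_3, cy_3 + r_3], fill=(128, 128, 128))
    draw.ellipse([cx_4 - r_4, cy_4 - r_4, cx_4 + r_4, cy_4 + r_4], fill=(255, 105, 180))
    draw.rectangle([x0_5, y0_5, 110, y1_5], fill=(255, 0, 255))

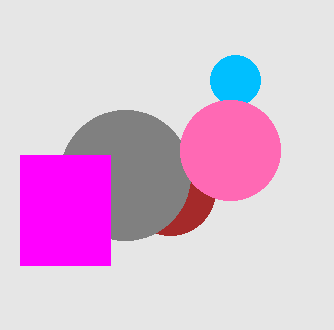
cx_1 = 235; cy_1 = 80; r_1 = 25; cx_2 = 170; cy_2 = 190; r_2 = 45; cx_3 = 125; cy_3 = 175; r_3 = 65; cx_4 = 230; cy_4 = 150; r_4 = 50; x0_5 = 20; y0_5 = 155; y1_5 = 265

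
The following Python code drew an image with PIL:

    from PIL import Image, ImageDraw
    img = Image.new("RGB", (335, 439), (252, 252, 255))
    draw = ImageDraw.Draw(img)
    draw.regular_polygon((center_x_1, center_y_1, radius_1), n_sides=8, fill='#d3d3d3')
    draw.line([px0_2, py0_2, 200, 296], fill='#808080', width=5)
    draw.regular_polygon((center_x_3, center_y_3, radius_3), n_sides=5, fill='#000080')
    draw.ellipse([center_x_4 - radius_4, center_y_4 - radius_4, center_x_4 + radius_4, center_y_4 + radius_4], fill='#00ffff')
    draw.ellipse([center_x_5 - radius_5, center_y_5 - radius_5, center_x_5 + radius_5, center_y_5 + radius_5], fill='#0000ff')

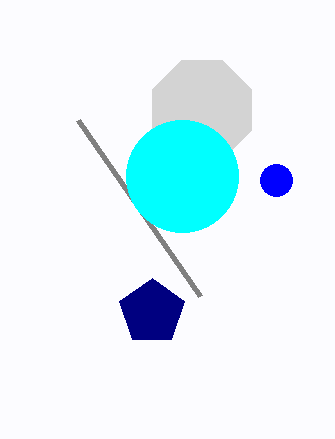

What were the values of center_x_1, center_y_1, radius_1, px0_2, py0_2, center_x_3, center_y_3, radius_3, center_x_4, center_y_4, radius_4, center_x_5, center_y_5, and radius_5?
center_x_1 = 202, center_y_1 = 110, radius_1 = 54, px0_2 = 78, py0_2 = 120, center_x_3 = 152, center_y_3 = 312, radius_3 = 34, center_x_4 = 182, center_y_4 = 176, radius_4 = 56, center_x_5 = 276, center_y_5 = 180, radius_5 = 16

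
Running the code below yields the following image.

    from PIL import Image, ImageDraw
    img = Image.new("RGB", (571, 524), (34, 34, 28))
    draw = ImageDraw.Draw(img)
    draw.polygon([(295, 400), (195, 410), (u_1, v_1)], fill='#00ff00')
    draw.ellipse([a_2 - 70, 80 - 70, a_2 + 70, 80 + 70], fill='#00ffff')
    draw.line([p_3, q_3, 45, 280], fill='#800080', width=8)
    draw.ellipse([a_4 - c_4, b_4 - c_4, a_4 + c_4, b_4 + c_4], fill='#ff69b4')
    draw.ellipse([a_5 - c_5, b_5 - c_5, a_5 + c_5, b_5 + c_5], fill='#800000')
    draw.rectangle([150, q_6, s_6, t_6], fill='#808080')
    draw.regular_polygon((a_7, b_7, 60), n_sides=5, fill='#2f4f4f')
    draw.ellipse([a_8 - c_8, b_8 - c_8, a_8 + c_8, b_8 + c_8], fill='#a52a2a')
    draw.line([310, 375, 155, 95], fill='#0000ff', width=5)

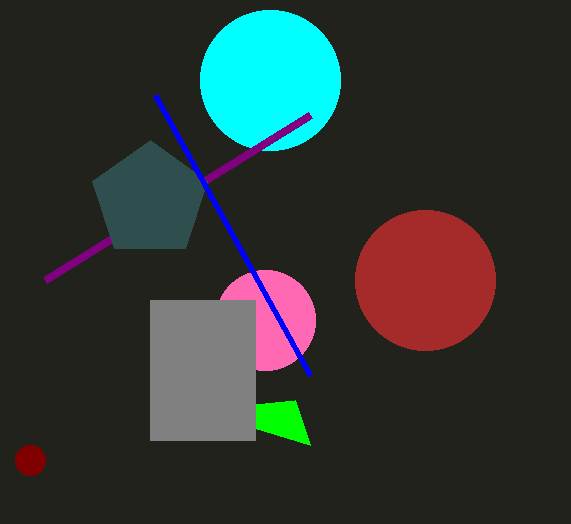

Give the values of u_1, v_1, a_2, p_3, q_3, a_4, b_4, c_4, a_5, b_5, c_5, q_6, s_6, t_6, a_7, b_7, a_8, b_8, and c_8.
u_1 = 310, v_1 = 445, a_2 = 270, p_3 = 310, q_3 = 115, a_4 = 265, b_4 = 320, c_4 = 50, a_5 = 30, b_5 = 460, c_5 = 15, q_6 = 300, s_6 = 255, t_6 = 440, a_7 = 150, b_7 = 200, a_8 = 425, b_8 = 280, c_8 = 70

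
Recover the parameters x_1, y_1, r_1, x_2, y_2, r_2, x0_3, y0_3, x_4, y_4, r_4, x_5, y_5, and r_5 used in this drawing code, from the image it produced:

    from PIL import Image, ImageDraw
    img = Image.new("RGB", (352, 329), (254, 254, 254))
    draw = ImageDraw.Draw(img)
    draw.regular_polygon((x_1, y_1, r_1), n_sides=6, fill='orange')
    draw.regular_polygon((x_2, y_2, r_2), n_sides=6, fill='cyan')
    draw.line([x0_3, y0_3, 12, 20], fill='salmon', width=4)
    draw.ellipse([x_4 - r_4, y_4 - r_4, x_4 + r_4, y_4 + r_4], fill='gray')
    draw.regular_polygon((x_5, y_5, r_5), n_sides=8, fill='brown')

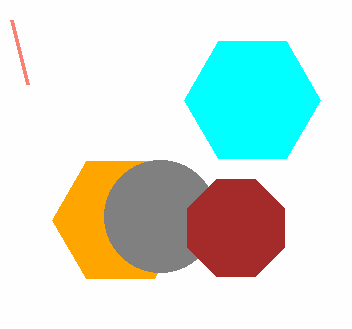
x_1 = 120, y_1 = 220, r_1 = 68, x_2 = 252, y_2 = 100, r_2 = 68, x0_3 = 28, y0_3 = 84, x_4 = 160, y_4 = 216, r_4 = 56, x_5 = 236, y_5 = 228, r_5 = 52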